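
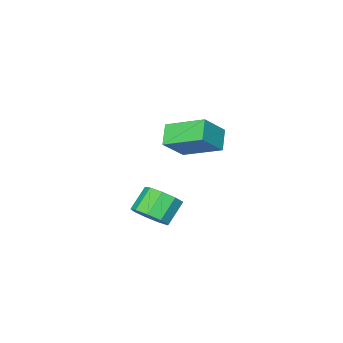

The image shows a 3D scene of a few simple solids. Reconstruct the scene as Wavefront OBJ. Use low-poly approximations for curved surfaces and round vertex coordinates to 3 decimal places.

v -3.267 -2.487 1.088
v -4.073 -0.641 1.922
v -2.555 -1.823 0.304
v -3.361 0.023 1.138
v -2.019 -2.463 2.242
v -2.825 -0.617 3.076
v -1.307 -1.799 1.458
v -2.113 0.047 2.292
v 2.728 2.23 0.202
v 3.391 2.086 0.853
v 2.435 1.906 1.788
v 1.772 2.05 1.138
v 3.245 2.711 0.823
v 2.288 2.531 1.759
v 2.856 3.112 0.503
v 1.9 2.931 1.439
v 2.408 3.099 0.042
v 1.451 2.919 0.978
v 2.109 2.681 -0.344
v 1.153 2.5 0.592
v 2.101 2.051 -0.474
v 1.144 1.87 0.461
v 2.385 1.505 -0.288
v 1.429 1.325 0.647
v 2.831 1.299 0.127
v 1.874 1.118 1.063
v 3.228 1.528 0.578
v 2.272 1.348 1.513
f 2 4 1
f 5 2 1
f 1 4 3
f 3 5 1
f 2 8 4
f 6 2 5
f 6 8 2
f 4 8 3
f 7 5 3
f 3 8 7
f 7 6 5
f 8 6 7
f 10 9 13
f 10 13 11
f 11 13 14
f 11 14 12
f 13 9 15
f 13 15 14
f 14 15 16
f 14 16 12
f 15 9 17
f 15 17 16
f 16 17 18
f 16 18 12
f 17 9 19
f 17 19 18
f 18 19 20
f 18 20 12
f 19 9 21
f 19 21 20
f 20 21 22
f 20 22 12
f 21 9 23
f 21 23 22
f 22 23 24
f 22 24 12
f 23 9 25
f 23 25 24
f 24 25 26
f 24 26 12
f 25 9 27
f 25 27 26
f 26 27 28
f 26 28 12
f 27 9 10
f 27 10 28
f 28 10 11
f 28 11 12



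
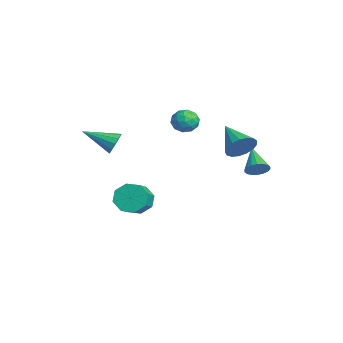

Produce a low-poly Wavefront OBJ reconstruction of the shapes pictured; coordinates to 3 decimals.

v 2.181 2.891 1.32
v 2.636 2.669 2.088
v 0.499 2.489 2.2
v 2.557 3.1 2.133
v 2.391 3.483 1.992
v 2.178 3.73 1.697
v 1.965 3.785 1.316
v 1.801 3.636 0.935
v 1.725 3.315 0.643
v 1.753 2.898 0.506
v 1.879 2.479 0.555
v 2.074 2.154 0.78
v 2.294 1.998 1.128
v 2.487 2.047 1.52
v 2.611 2.289 1.867
v -0.713 -1.976 -3.269
v -0.155 -1.882 -4.069
v 0.972 -2.471 -3.351
v 0.413 -2.564 -2.551
v -0.123 -1.279 -3.624
v 1.004 -1.868 -2.907
v -0.437 -1.084 -2.971
v 0.69 -1.672 -2.254
v -0.913 -1.411 -2.493
v 0.214 -2 -1.775
v -1.272 -2.069 -2.469
v -0.145 -2.658 -1.751
v -1.304 -2.672 -2.913
v -0.177 -3.261 -2.196
v -0.99 -2.868 -3.566
v 0.137 -3.456 -2.849
v -0.514 -2.54 -4.045
v 0.613 -3.129 -3.327
v -3.052 1.588 1.916
v -2.751 1.885 1.201
v -2.489 0.395 1.659
v -2.188 0.692 0.944
v -1.887 0.967 1.668
v -2.235 1.705 1.826
v -3.005 0.575 1.034
v -3.353 1.313 1.192
v -2.722 1.259 0.656
v -2.031 1.501 1.047
v -3.209 0.779 1.813
v -2.518 1.021 2.204
v -2.951 1.841 1.581
v -2.289 0.439 1.279
v -2.112 0.601 1.704
v -1.935 0.775 1.284
v -2.648 1.735 1.949
v -2.471 1.91 1.528
v -1.963 1.37 1.803
v -2.769 0.37 1.332
v -2.592 0.545 0.911
v -3.305 1.505 1.576
v -3.128 1.679 1.156
v -3.277 0.91 1.057
v -2.757 1.647 0.84
v -2.426 0.946 0.689
v -2.906 0.878 0.742
v -3.111 1.311 0.835
v -2.351 1.79 1.07
v -2.019 1.089 0.919
v -1.842 1.251 1.345
v -2.047 1.684 1.438
v -2.333 1.422 0.75
v -3.221 1.191 1.941
v -2.889 0.49 1.79
v -3.193 0.596 1.422
v -3.398 1.029 1.515
v -2.814 1.334 2.171
v -2.483 0.633 2.02
v -2.129 0.969 2.025
v -2.334 1.402 2.118
v -2.907 0.858 2.11
v 2.061 3.811 -0.441
v 2.433 3.67 0.123
v 0.639 3.909 0.521
v 2.444 3.976 0.109
v 2.38 4.25 -0.014
v 2.252 4.437 -0.222
v 2.087 4.5 -0.473
v 1.917 4.427 -0.717
v 1.775 4.231 -0.907
v 1.69 3.953 -1.005
v 1.679 3.646 -0.991
v 1.743 3.372 -0.867
v 1.871 3.185 -0.66
v 2.036 3.122 -0.409
v 2.206 3.196 -0.164
v 2.348 3.391 0.026
v -2.677 -2.672 0.096
v -2.209 -2.606 0.678
v -3.423 -4.328 0.884
v -2.561 -2.397 0.784
v -2.95 -2.275 0.671
v -3.252 -2.28 0.376
v -3.372 -2.409 -0.009
v -3.271 -2.621 -0.36
v -2.981 -2.85 -0.566
v -2.595 -3.022 -0.562
v -2.235 -3.083 -0.35
v -2.016 -3.013 0.005
v -2.006 -2.835 0.388
f 2 1 4
f 2 4 3
f 4 1 5
f 4 5 3
f 5 1 6
f 5 6 3
f 6 1 7
f 6 7 3
f 7 1 8
f 7 8 3
f 8 1 9
f 8 9 3
f 9 1 10
f 9 10 3
f 10 1 11
f 10 11 3
f 11 1 12
f 11 12 3
f 12 1 13
f 12 13 3
f 13 1 14
f 13 14 3
f 14 1 15
f 14 15 3
f 15 1 2
f 15 2 3
f 17 16 20
f 17 20 18
f 18 20 21
f 18 21 19
f 20 16 22
f 20 22 21
f 21 22 23
f 21 23 19
f 22 16 24
f 22 24 23
f 23 24 25
f 23 25 19
f 24 16 26
f 24 26 25
f 25 26 27
f 25 27 19
f 26 16 28
f 26 28 27
f 27 28 29
f 27 29 19
f 28 16 30
f 28 30 29
f 29 30 31
f 29 31 19
f 30 16 32
f 30 32 31
f 31 32 33
f 31 33 19
f 32 16 17
f 32 17 33
f 33 17 18
f 33 18 19
f 34 71 50
f 71 45 74
f 50 74 39
f 71 74 50
f 34 50 46
f 50 39 51
f 46 51 35
f 50 51 46
f 34 46 55
f 46 35 56
f 55 56 41
f 46 56 55
f 34 55 67
f 55 41 70
f 67 70 44
f 55 70 67
f 34 67 71
f 67 44 75
f 71 75 45
f 67 75 71
f 35 51 62
f 51 39 65
f 62 65 43
f 51 65 62
f 39 74 52
f 74 45 73
f 52 73 38
f 74 73 52
f 45 75 72
f 75 44 68
f 72 68 36
f 75 68 72
f 44 70 69
f 70 41 57
f 69 57 40
f 70 57 69
f 41 56 61
f 56 35 58
f 61 58 42
f 56 58 61
f 37 63 49
f 63 43 64
f 49 64 38
f 63 64 49
f 37 49 47
f 49 38 48
f 47 48 36
f 49 48 47
f 37 47 54
f 47 36 53
f 54 53 40
f 47 53 54
f 37 54 59
f 54 40 60
f 59 60 42
f 54 60 59
f 37 59 63
f 59 42 66
f 63 66 43
f 59 66 63
f 38 64 52
f 64 43 65
f 52 65 39
f 64 65 52
f 36 48 72
f 48 38 73
f 72 73 45
f 48 73 72
f 40 53 69
f 53 36 68
f 69 68 44
f 53 68 69
f 42 60 61
f 60 40 57
f 61 57 41
f 60 57 61
f 43 66 62
f 66 42 58
f 62 58 35
f 66 58 62
f 77 76 79
f 77 79 78
f 79 76 80
f 79 80 78
f 80 76 81
f 80 81 78
f 81 76 82
f 81 82 78
f 82 76 83
f 82 83 78
f 83 76 84
f 83 84 78
f 84 76 85
f 84 85 78
f 85 76 86
f 85 86 78
f 86 76 87
f 86 87 78
f 87 76 88
f 87 88 78
f 88 76 89
f 88 89 78
f 89 76 90
f 89 90 78
f 90 76 91
f 90 91 78
f 91 76 77
f 91 77 78
f 93 92 95
f 93 95 94
f 95 92 96
f 95 96 94
f 96 92 97
f 96 97 94
f 97 92 98
f 97 98 94
f 98 92 99
f 98 99 94
f 99 92 100
f 99 100 94
f 100 92 101
f 100 101 94
f 101 92 102
f 101 102 94
f 102 92 103
f 102 103 94
f 103 92 104
f 103 104 94
f 104 92 93
f 104 93 94



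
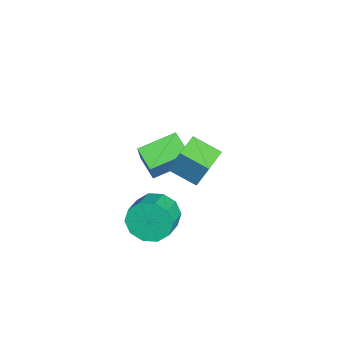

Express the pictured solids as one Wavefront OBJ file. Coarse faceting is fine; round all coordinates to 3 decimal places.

v -0.236 1.372 -1.726
v -1.006 2.869 -1.247
v 0.633 1.978 -2.223
v -0.137 3.475 -1.743
v 0.577 1.345 -0.337
v -0.193 2.842 0.143
v 1.446 1.951 -0.833
v 0.676 3.448 -0.354
v 2.564 2.336 -2.587
v 2.984 2.729 -3.417
v 4.057 2.496 -2.984
v 3.636 2.104 -2.153
v 2.915 3.188 -3
v 3.988 2.956 -2.567
v 2.712 3.322 -2.425
v 3.785 3.09 -1.992
v 2.452 3.08 -1.912
v 3.525 2.847 -1.479
v 2.235 2.553 -1.657
v 3.308 2.321 -1.223
v 2.143 1.944 -1.756
v 3.216 1.711 -1.323
v 2.212 1.484 -2.173
v 3.285 1.252 -1.74
v 2.415 1.35 -2.748
v 3.488 1.118 -2.315
v 2.675 1.593 -3.261
v 3.748 1.36 -2.828
v 2.892 2.119 -3.517
v 3.965 1.887 -3.083
v 2.987 3.321 1.833
v 3.278 3.813 3.188
v 3.392 4.461 1.332
v 3.683 4.954 2.686
v 4.057 2.906 1.754
v 4.348 3.399 3.108
v 4.462 4.047 1.252
v 4.753 4.539 2.607
f 2 4 1
f 5 2 1
f 1 4 3
f 3 5 1
f 2 8 4
f 6 2 5
f 6 8 2
f 4 8 3
f 7 5 3
f 3 8 7
f 7 6 5
f 8 6 7
f 10 9 13
f 10 13 11
f 11 13 14
f 11 14 12
f 13 9 15
f 13 15 14
f 14 15 16
f 14 16 12
f 15 9 17
f 15 17 16
f 16 17 18
f 16 18 12
f 17 9 19
f 17 19 18
f 18 19 20
f 18 20 12
f 19 9 21
f 19 21 20
f 20 21 22
f 20 22 12
f 21 9 23
f 21 23 22
f 22 23 24
f 22 24 12
f 23 9 25
f 23 25 24
f 24 25 26
f 24 26 12
f 25 9 27
f 25 27 26
f 26 27 28
f 26 28 12
f 27 9 29
f 27 29 28
f 28 29 30
f 28 30 12
f 29 9 10
f 29 10 30
f 30 10 11
f 30 11 12
f 32 34 31
f 35 32 31
f 31 34 33
f 33 35 31
f 32 38 34
f 36 32 35
f 36 38 32
f 34 38 33
f 37 35 33
f 33 38 37
f 37 36 35
f 38 36 37



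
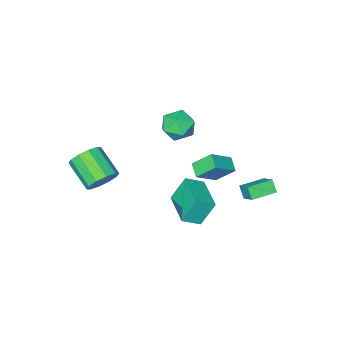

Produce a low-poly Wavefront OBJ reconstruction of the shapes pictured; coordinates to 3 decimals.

v -3.256 -0.009 -1.469
v -3.59 -0.825 -1.065
v -1.899 -0.066 -0.464
v -2.233 -0.882 -0.06
v -2.527 -0.818 -2.5
v -2.861 -1.634 -2.096
v -1.17 -0.875 -1.495
v -1.504 -1.691 -1.091
v 3.847 -2.613 -0.338
v 4.369 -3.052 -1.084
v 4.335 -4.785 -0.087
v 3.813 -4.347 0.658
v 4.777 -2.823 -0.671
v 4.744 -4.556 0.326
v 4.83 -2.513 -0.132
v 4.797 -4.247 0.865
v 4.508 -2.242 0.329
v 4.474 -3.976 1.326
v 3.933 -2.113 0.535
v 3.899 -3.846 1.531
v 3.325 -2.175 0.407
v 3.291 -3.908 1.404
v 2.916 -2.404 -0.006
v 2.883 -4.137 0.991
v 2.863 -2.713 -0.545
v 2.83 -4.447 0.452
v 3.186 -2.984 -1.006
v 3.152 -4.718 -0.009
v 3.761 -3.114 -1.211
v 3.727 -4.847 -0.215
v -2.928 3.222 -0.627
v -3.012 2.719 0.041
v -2.695 4.189 0.13
v -2.779 3.686 0.798
v -1.481 2.914 -0.678
v -1.565 2.411 -0.01
v -1.248 3.881 0.079
v -1.332 3.378 0.747
v 0.74 1.022 -1.102
v -0.017 1.309 0.381
v 1.526 3.034 -1.091
v 0.768 3.321 0.392
v 1.712 0.639 -0.532
v 0.954 0.926 0.951
v 2.497 2.651 -0.521
v 1.74 2.938 0.962
v -0.829 -0.604 3.727
v 0.093 -1 4.135
v -0.653 -1.64 2.325
v 0.269 -2.036 2.733
v -0.677 -2.27 3.205
v -0.785 -1.63 4.072
v 0.225 -1.01 2.388
v 0.117 -0.37 3.255
v 0.745 -1.25 3.307
v 0.187 -2.029 3.813
v -0.747 -0.611 2.647
v -1.305 -1.39 3.153
f 2 4 1
f 5 2 1
f 1 4 3
f 3 5 1
f 2 8 4
f 6 2 5
f 6 8 2
f 4 8 3
f 7 5 3
f 3 8 7
f 7 6 5
f 8 6 7
f 10 9 13
f 10 13 11
f 11 13 14
f 11 14 12
f 13 9 15
f 13 15 14
f 14 15 16
f 14 16 12
f 15 9 17
f 15 17 16
f 16 17 18
f 16 18 12
f 17 9 19
f 17 19 18
f 18 19 20
f 18 20 12
f 19 9 21
f 19 21 20
f 20 21 22
f 20 22 12
f 21 9 23
f 21 23 22
f 22 23 24
f 22 24 12
f 23 9 25
f 23 25 24
f 24 25 26
f 24 26 12
f 25 9 27
f 25 27 26
f 26 27 28
f 26 28 12
f 27 9 29
f 27 29 28
f 28 29 30
f 28 30 12
f 29 9 10
f 29 10 30
f 30 10 11
f 30 11 12
f 32 34 31
f 35 32 31
f 31 34 33
f 33 35 31
f 32 38 34
f 36 32 35
f 36 38 32
f 34 38 33
f 37 35 33
f 33 38 37
f 37 36 35
f 38 36 37
f 40 42 39
f 43 40 39
f 39 42 41
f 41 43 39
f 40 46 42
f 44 40 43
f 44 46 40
f 42 46 41
f 45 43 41
f 41 46 45
f 45 44 43
f 46 44 45
f 47 58 52
f 47 52 48
f 47 48 54
f 47 54 57
f 47 57 58
f 48 52 56
f 52 58 51
f 58 57 49
f 57 54 53
f 54 48 55
f 50 56 51
f 50 51 49
f 50 49 53
f 50 53 55
f 50 55 56
f 51 56 52
f 49 51 58
f 53 49 57
f 55 53 54
f 56 55 48



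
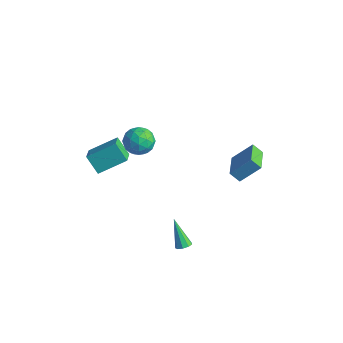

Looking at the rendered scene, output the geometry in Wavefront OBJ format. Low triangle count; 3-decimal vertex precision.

v 2.88 -3.592 -4.799
v 3.249 -3.27 -4.596
v 1.74 -3.308 -3.181
v 3.014 -3.079 -4.795
v 2.716 -3.127 -4.996
v 2.495 -3.393 -5.105
v 2.454 -3.752 -5.071
v 2.612 -4.036 -4.91
v 2.896 -4.111 -4.697
v 3.172 -3.944 -4.532
v 3.311 -3.612 -4.492
v -2.144 -2.439 2.136
v -1.177 -2.207 1.866
v -1.683 -4.013 2.434
v -0.716 -3.781 2.164
v -1.115 -3.396 3.033
v -1.4 -2.423 2.849
v -1.46 -3.797 1.451
v -1.745 -2.824 1.267
v -0.754 -3.046 1.443
v -0.541 -2.798 2.42
v -2.319 -3.422 1.88
v -2.106 -3.174 2.857
v -1.701 -2.185 1.975
v -1.159 -4.035 2.325
v -1.393 -3.809 2.836
v -0.825 -3.673 2.677
v -1.832 -2.312 2.553
v -1.264 -2.175 2.394
v -1.227 -2.875 3.079
v -1.596 -4.045 1.906
v -1.028 -3.908 1.747
v -2.035 -2.547 1.623
v -1.467 -2.411 1.464
v -1.633 -3.345 1.221
v -0.884 -2.541 1.568
v -0.613 -3.466 1.743
v -1.05 -3.476 1.324
v -1.218 -2.904 1.216
v -0.759 -2.396 2.142
v -0.488 -3.321 2.317
v -0.722 -3.095 2.828
v -0.89 -2.523 2.72
v -0.51 -2.889 1.893
v -2.372 -2.899 1.983
v -2.101 -3.824 2.158
v -1.97 -3.697 1.58
v -2.138 -3.125 1.472
v -2.247 -2.754 2.557
v -1.976 -3.679 2.732
v -1.642 -3.316 3.084
v -1.81 -2.744 2.976
v -2.35 -3.331 2.407
v 2.875 1.206 -0.272
v 2.322 0.911 0.317
v 3.62 2.206 0.926
v 3.067 1.911 1.516
v 4.053 -0.171 0.144
v 3.5 -0.466 0.734
v 4.798 0.829 1.343
v 4.245 0.534 1.932
v -3.513 -4.586 -1.742
v -4.462 -4.65 -0.687
v -4.318 -3.686 -2.411
v -5.266 -3.75 -1.356
v -2.574 -3.05 -0.804
v -3.522 -3.114 0.251
v -3.378 -2.15 -1.473
v -4.327 -2.214 -0.418
f 2 1 4
f 2 4 3
f 4 1 5
f 4 5 3
f 5 1 6
f 5 6 3
f 6 1 7
f 6 7 3
f 7 1 8
f 7 8 3
f 8 1 9
f 8 9 3
f 9 1 10
f 9 10 3
f 10 1 11
f 10 11 3
f 11 1 2
f 11 2 3
f 12 49 28
f 49 23 52
f 28 52 17
f 49 52 28
f 12 28 24
f 28 17 29
f 24 29 13
f 28 29 24
f 12 24 33
f 24 13 34
f 33 34 19
f 24 34 33
f 12 33 45
f 33 19 48
f 45 48 22
f 33 48 45
f 12 45 49
f 45 22 53
f 49 53 23
f 45 53 49
f 13 29 40
f 29 17 43
f 40 43 21
f 29 43 40
f 17 52 30
f 52 23 51
f 30 51 16
f 52 51 30
f 23 53 50
f 53 22 46
f 50 46 14
f 53 46 50
f 22 48 47
f 48 19 35
f 47 35 18
f 48 35 47
f 19 34 39
f 34 13 36
f 39 36 20
f 34 36 39
f 15 41 27
f 41 21 42
f 27 42 16
f 41 42 27
f 15 27 25
f 27 16 26
f 25 26 14
f 27 26 25
f 15 25 32
f 25 14 31
f 32 31 18
f 25 31 32
f 15 32 37
f 32 18 38
f 37 38 20
f 32 38 37
f 15 37 41
f 37 20 44
f 41 44 21
f 37 44 41
f 16 42 30
f 42 21 43
f 30 43 17
f 42 43 30
f 14 26 50
f 26 16 51
f 50 51 23
f 26 51 50
f 18 31 47
f 31 14 46
f 47 46 22
f 31 46 47
f 20 38 39
f 38 18 35
f 39 35 19
f 38 35 39
f 21 44 40
f 44 20 36
f 40 36 13
f 44 36 40
f 55 57 54
f 58 55 54
f 54 57 56
f 56 58 54
f 55 61 57
f 59 55 58
f 59 61 55
f 57 61 56
f 60 58 56
f 56 61 60
f 60 59 58
f 61 59 60
f 63 65 62
f 66 63 62
f 62 65 64
f 64 66 62
f 63 69 65
f 67 63 66
f 67 69 63
f 65 69 64
f 68 66 64
f 64 69 68
f 68 67 66
f 69 67 68



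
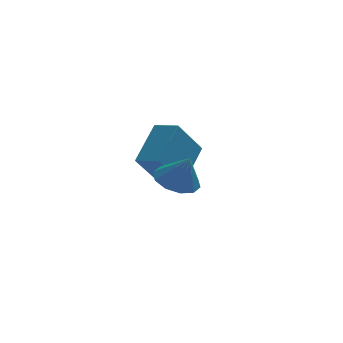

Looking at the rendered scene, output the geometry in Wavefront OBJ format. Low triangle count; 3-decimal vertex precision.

v 2.241 -3.459 0.532
v 2.993 -3.149 0.368
v 2.619 -3.801 1.628
v 2.712 -2.777 0.582
v 2.25 -2.665 0.776
v 1.785 -2.857 0.877
v 1.494 -3.278 0.846
v 1.488 -3.768 0.695
v 1.769 -4.14 0.481
v 2.231 -4.252 0.287
v 2.696 -4.06 0.186
v 2.987 -3.639 0.217
v 2.939 -0.569 -1.07
v 2.003 -1.155 0.339
v 2.224 0.086 -1.273
v 1.288 -0.5 0.136
v 3.792 0.7 0.024
v 2.856 0.114 1.433
v 3.077 1.355 -0.179
v 2.141 0.769 1.23
f 2 1 4
f 2 4 3
f 4 1 5
f 4 5 3
f 5 1 6
f 5 6 3
f 6 1 7
f 6 7 3
f 7 1 8
f 7 8 3
f 8 1 9
f 8 9 3
f 9 1 10
f 9 10 3
f 10 1 11
f 10 11 3
f 11 1 12
f 11 12 3
f 12 1 2
f 12 2 3
f 14 16 13
f 17 14 13
f 13 16 15
f 15 17 13
f 14 20 16
f 18 14 17
f 18 20 14
f 16 20 15
f 19 17 15
f 15 20 19
f 19 18 17
f 20 18 19



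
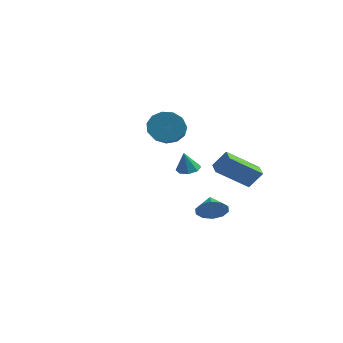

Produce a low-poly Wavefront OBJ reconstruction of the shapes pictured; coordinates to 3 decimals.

v 2.453 -1.112 -2.143
v 3.096 -0.716 -1.85
v 1.827 -0.468 -1.637
v 2.967 -0.501 -2.283
v 2.641 -0.52 -2.663
v 2.243 -0.764 -2.844
v 1.926 -1.141 -2.757
v 1.809 -1.507 -2.436
v 1.939 -1.722 -2.003
v 2.265 -1.703 -1.623
v 2.662 -1.459 -1.442
v 2.98 -1.082 -1.529
v 3.088 -3.681 1.412
v 3.541 -3.337 1.522
v 3.092 -4.019 2.448
v 3.153 -3.133 1.59
v 2.726 -3.25 1.554
v 2.511 -3.62 1.434
v 2.634 -4.025 1.302
v 3.022 -4.229 1.234
v 3.449 -4.112 1.27
v 3.664 -3.743 1.389
v -3.509 2.919 0.844
v -2.925 2.937 0.057
v -2.147 1.858 0.61
v -2.731 1.841 1.396
v -2.702 3.285 0.423
v -1.925 2.206 0.976
v -2.736 3.517 0.923
v -1.959 2.438 1.476
v -3.015 3.559 1.398
v -2.238 2.48 1.951
v -3.451 3.398 1.697
v -2.673 2.32 2.25
v -3.905 3.085 1.724
v -3.128 2.007 2.277
v -4.233 2.72 1.472
v -3.456 1.641 2.025
v -4.331 2.417 1.021
v -3.554 1.339 1.574
v -4.168 2.275 0.513
v -3.391 1.196 1.066
v -3.796 2.336 0.11
v -3.019 1.258 0.663
v -3.332 2.583 -0.06
v -2.555 1.505 0.493
v 1.319 2.99 -1.652
v 0.339 1.617 -0.469
v 1.862 3.377 -0.752
v 0.883 2.004 0.43
v 1.957 2.416 -1.79
v 0.978 1.043 -0.608
v 2.501 2.803 -0.891
v 1.521 1.43 0.292
f 2 1 4
f 2 4 3
f 4 1 5
f 4 5 3
f 5 1 6
f 5 6 3
f 6 1 7
f 6 7 3
f 7 1 8
f 7 8 3
f 8 1 9
f 8 9 3
f 9 1 10
f 9 10 3
f 10 1 11
f 10 11 3
f 11 1 12
f 11 12 3
f 12 1 2
f 12 2 3
f 14 13 16
f 14 16 15
f 16 13 17
f 16 17 15
f 17 13 18
f 17 18 15
f 18 13 19
f 18 19 15
f 19 13 20
f 19 20 15
f 20 13 21
f 20 21 15
f 21 13 22
f 21 22 15
f 22 13 14
f 22 14 15
f 24 23 27
f 24 27 25
f 25 27 28
f 25 28 26
f 27 23 29
f 27 29 28
f 28 29 30
f 28 30 26
f 29 23 31
f 29 31 30
f 30 31 32
f 30 32 26
f 31 23 33
f 31 33 32
f 32 33 34
f 32 34 26
f 33 23 35
f 33 35 34
f 34 35 36
f 34 36 26
f 35 23 37
f 35 37 36
f 36 37 38
f 36 38 26
f 37 23 39
f 37 39 38
f 38 39 40
f 38 40 26
f 39 23 41
f 39 41 40
f 40 41 42
f 40 42 26
f 41 23 43
f 41 43 42
f 42 43 44
f 42 44 26
f 43 23 45
f 43 45 44
f 44 45 46
f 44 46 26
f 45 23 24
f 45 24 46
f 46 24 25
f 46 25 26
f 48 50 47
f 51 48 47
f 47 50 49
f 49 51 47
f 48 54 50
f 52 48 51
f 52 54 48
f 50 54 49
f 53 51 49
f 49 54 53
f 53 52 51
f 54 52 53



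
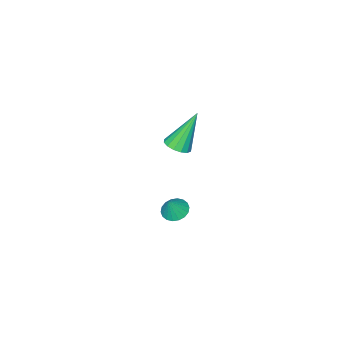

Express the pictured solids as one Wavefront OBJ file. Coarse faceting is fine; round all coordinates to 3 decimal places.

v 1.374 -0.771 1.713
v 1.866 -1.119 2.006
v 0.486 -0.429 3.607
v 1.979 -0.791 2
v 1.93 -0.458 1.917
v 1.732 -0.208 1.78
v 1.439 -0.11 1.624
v 1.127 -0.188 1.492
v 0.882 -0.422 1.42
v 0.769 -0.75 1.425
v 0.818 -1.083 1.508
v 1.016 -1.333 1.646
v 1.31 -1.432 1.802
v 1.621 -1.353 1.933
v 0.844 -1.455 -3.538
v 1.346 -1.101 -3.829
v 1.336 -1.385 -2.602
v 1.152 -0.885 -3.743
v 0.897 -0.782 -3.617
v 0.632 -0.812 -3.475
v 0.408 -0.97 -3.345
v 0.271 -1.223 -3.254
v 0.247 -1.523 -3.219
v 0.341 -1.809 -3.247
v 0.535 -2.025 -3.333
v 0.79 -2.128 -3.459
v 1.056 -2.098 -3.601
v 1.279 -1.941 -3.731
v 1.417 -1.687 -3.822
v 1.441 -1.387 -3.857
f 2 1 4
f 2 4 3
f 4 1 5
f 4 5 3
f 5 1 6
f 5 6 3
f 6 1 7
f 6 7 3
f 7 1 8
f 7 8 3
f 8 1 9
f 8 9 3
f 9 1 10
f 9 10 3
f 10 1 11
f 10 11 3
f 11 1 12
f 11 12 3
f 12 1 13
f 12 13 3
f 13 1 14
f 13 14 3
f 14 1 2
f 14 2 3
f 16 15 18
f 16 18 17
f 18 15 19
f 18 19 17
f 19 15 20
f 19 20 17
f 20 15 21
f 20 21 17
f 21 15 22
f 21 22 17
f 22 15 23
f 22 23 17
f 23 15 24
f 23 24 17
f 24 15 25
f 24 25 17
f 25 15 26
f 25 26 17
f 26 15 27
f 26 27 17
f 27 15 28
f 27 28 17
f 28 15 29
f 28 29 17
f 29 15 30
f 29 30 17
f 30 15 16
f 30 16 17



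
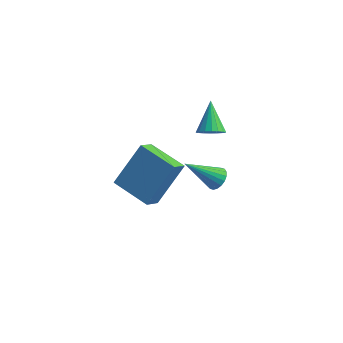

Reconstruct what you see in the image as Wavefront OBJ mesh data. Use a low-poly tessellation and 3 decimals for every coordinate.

v 0.522 0.457 -4.442
v 0.866 0.66 -3.994
v -0.762 -0.197 -3.158
v 0.708 0.869 -4.047
v 0.512 0.996 -4.177
v 0.319 1.016 -4.36
v 0.166 0.925 -4.559
v 0.083 0.742 -4.735
v 0.087 0.503 -4.853
v 0.178 0.254 -4.89
v 0.336 0.046 -4.837
v 0.532 -0.081 -4.707
v 0.725 -0.101 -4.524
v 0.878 -0.011 -4.324
v 0.961 0.172 -4.149
v 0.956 0.412 -4.031
v 0.061 0.812 -1.545
v 0.695 0.971 -1.45
v -0.381 1.968 -0.515
v 0.618 1.142 -1.676
v 0.43 1.248 -1.876
v 0.17 1.268 -2.01
v -0.112 1.198 -2.052
v -0.36 1.051 -1.994
v -0.524 0.857 -1.847
v -0.572 0.654 -1.64
v -0.495 0.482 -1.414
v -0.308 0.376 -1.214
v -0.047 0.356 -1.08
v 0.235 0.427 -1.038
v 0.483 0.574 -1.096
v 0.647 0.768 -1.243
v -0.382 -4.314 -1.627
v -0.528 -5.115 -0.964
v -2.064 -3.752 -1.317
v -2.21 -4.553 -0.655
v 0.33 -3.087 0.015
v 0.184 -3.888 0.677
v -1.352 -2.525 0.324
v -1.498 -3.326 0.987
f 2 1 4
f 2 4 3
f 4 1 5
f 4 5 3
f 5 1 6
f 5 6 3
f 6 1 7
f 6 7 3
f 7 1 8
f 7 8 3
f 8 1 9
f 8 9 3
f 9 1 10
f 9 10 3
f 10 1 11
f 10 11 3
f 11 1 12
f 11 12 3
f 12 1 13
f 12 13 3
f 13 1 14
f 13 14 3
f 14 1 15
f 14 15 3
f 15 1 16
f 15 16 3
f 16 1 2
f 16 2 3
f 18 17 20
f 18 20 19
f 20 17 21
f 20 21 19
f 21 17 22
f 21 22 19
f 22 17 23
f 22 23 19
f 23 17 24
f 23 24 19
f 24 17 25
f 24 25 19
f 25 17 26
f 25 26 19
f 26 17 27
f 26 27 19
f 27 17 28
f 27 28 19
f 28 17 29
f 28 29 19
f 29 17 30
f 29 30 19
f 30 17 31
f 30 31 19
f 31 17 32
f 31 32 19
f 32 17 18
f 32 18 19
f 34 36 33
f 37 34 33
f 33 36 35
f 35 37 33
f 34 40 36
f 38 34 37
f 38 40 34
f 36 40 35
f 39 37 35
f 35 40 39
f 39 38 37
f 40 38 39



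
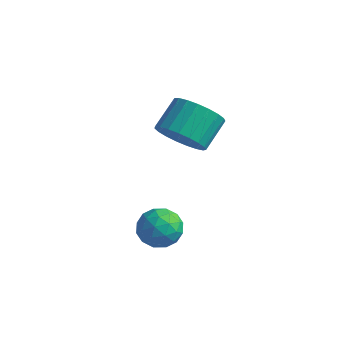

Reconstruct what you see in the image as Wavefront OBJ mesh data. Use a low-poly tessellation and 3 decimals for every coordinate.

v 0.645 -3.153 1.254
v 1.25 -3.319 1.891
v 0.69 -4.541 0.849
v 1.295 -4.707 1.486
v 0.452 -4.512 1.71
v 0.424 -3.654 1.96
v 1.516 -4.206 0.78
v 1.488 -3.348 1.03
v 1.788 -3.97 1.598
v 1.131 -4.159 2.173
v 0.809 -3.701 0.567
v 0.152 -3.89 1.142
v 0.944 -3.114 1.608
v 0.996 -4.746 1.132
v 0.501 -4.631 1.264
v 0.856 -4.729 1.638
v 0.458 -3.311 1.649
v 0.814 -3.409 2.023
v 0.345 -4.11 1.917
v 1.126 -4.451 0.717
v 1.482 -4.549 1.091
v 1.084 -3.131 1.102
v 1.439 -3.229 1.476
v 1.595 -3.75 0.823
v 1.615 -3.594 1.81
v 1.642 -4.41 1.572
v 1.772 -4.116 1.157
v 1.755 -3.612 1.304
v 1.229 -3.705 2.148
v 1.255 -4.521 1.91
v 0.76 -4.406 2.042
v 0.744 -3.902 2.189
v 1.545 -4.088 1.976
v 0.685 -3.339 0.83
v 0.711 -4.155 0.592
v 1.196 -3.958 0.551
v 1.18 -3.454 0.698
v 0.298 -3.45 1.168
v 0.325 -4.266 0.93
v 0.185 -4.248 1.436
v 0.168 -3.744 1.583
v 0.395 -3.772 0.764
v -0.99 -0.587 3.435
v 0.029 -0.745 3.724
v -0.052 0.429 4.653
v -1.07 0.587 4.365
v 0.072 -0.469 3.378
v -0.009 0.706 4.307
v -0.068 -0.213 3.042
v -0.149 0.962 3.971
v -0.367 -0.022 2.774
v -0.448 1.153 3.703
v -0.774 0.072 2.621
v -0.855 1.247 3.55
v -1.218 0.051 2.608
v -1.299 1.226 3.537
v -1.623 -0.08 2.738
v -1.704 1.095 3.668
v -1.918 -0.298 2.989
v -1.999 0.876 3.918
v -2.053 -0.567 3.317
v -2.134 0.608 4.246
v -2.004 -0.839 3.666
v -2.085 0.335 4.595
v -1.779 -1.068 3.974
v -1.86 0.107 4.904
v -1.418 -1.214 4.19
v -1.499 -0.039 5.119
v -0.983 -1.251 4.275
v -1.064 -0.076 5.204
v -0.549 -1.173 4.215
v -0.63 0.001 5.144
v -0.191 -0.995 4.02
v -0.272 0.18 4.949
f 1 38 17
f 38 12 41
f 17 41 6
f 38 41 17
f 1 17 13
f 17 6 18
f 13 18 2
f 17 18 13
f 1 13 22
f 13 2 23
f 22 23 8
f 13 23 22
f 1 22 34
f 22 8 37
f 34 37 11
f 22 37 34
f 1 34 38
f 34 11 42
f 38 42 12
f 34 42 38
f 2 18 29
f 18 6 32
f 29 32 10
f 18 32 29
f 6 41 19
f 41 12 40
f 19 40 5
f 41 40 19
f 12 42 39
f 42 11 35
f 39 35 3
f 42 35 39
f 11 37 36
f 37 8 24
f 36 24 7
f 37 24 36
f 8 23 28
f 23 2 25
f 28 25 9
f 23 25 28
f 4 30 16
f 30 10 31
f 16 31 5
f 30 31 16
f 4 16 14
f 16 5 15
f 14 15 3
f 16 15 14
f 4 14 21
f 14 3 20
f 21 20 7
f 14 20 21
f 4 21 26
f 21 7 27
f 26 27 9
f 21 27 26
f 4 26 30
f 26 9 33
f 30 33 10
f 26 33 30
f 5 31 19
f 31 10 32
f 19 32 6
f 31 32 19
f 3 15 39
f 15 5 40
f 39 40 12
f 15 40 39
f 7 20 36
f 20 3 35
f 36 35 11
f 20 35 36
f 9 27 28
f 27 7 24
f 28 24 8
f 27 24 28
f 10 33 29
f 33 9 25
f 29 25 2
f 33 25 29
f 44 43 47
f 44 47 45
f 45 47 48
f 45 48 46
f 47 43 49
f 47 49 48
f 48 49 50
f 48 50 46
f 49 43 51
f 49 51 50
f 50 51 52
f 50 52 46
f 51 43 53
f 51 53 52
f 52 53 54
f 52 54 46
f 53 43 55
f 53 55 54
f 54 55 56
f 54 56 46
f 55 43 57
f 55 57 56
f 56 57 58
f 56 58 46
f 57 43 59
f 57 59 58
f 58 59 60
f 58 60 46
f 59 43 61
f 59 61 60
f 60 61 62
f 60 62 46
f 61 43 63
f 61 63 62
f 62 63 64
f 62 64 46
f 63 43 65
f 63 65 64
f 64 65 66
f 64 66 46
f 65 43 67
f 65 67 66
f 66 67 68
f 66 68 46
f 67 43 69
f 67 69 68
f 68 69 70
f 68 70 46
f 69 43 71
f 69 71 70
f 70 71 72
f 70 72 46
f 71 43 73
f 71 73 72
f 72 73 74
f 72 74 46
f 73 43 44
f 73 44 74
f 74 44 45
f 74 45 46



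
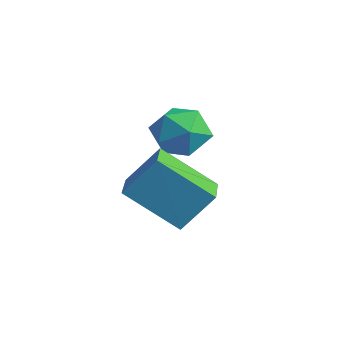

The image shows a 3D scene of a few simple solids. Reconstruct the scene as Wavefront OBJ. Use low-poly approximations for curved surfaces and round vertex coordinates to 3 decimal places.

v -2.285 0.285 2.052
v -1.894 -0.194 2.81
v -2.346 -1.066 1.23
v -1.955 -1.545 1.988
v -2.864 -1.188 2.051
v -2.826 -0.353 2.559
v -1.414 -0.907 1.481
v -1.376 -0.072 1.989
v -1.356 -0.93 2.457
v -2.252 -1.104 2.809
v -1.988 -0.156 1.231
v -2.884 -0.33 1.583
v -0.132 -4.219 1.951
v 0.307 -3.398 3.076
v -0.99 -3.431 1.711
v -0.551 -2.609 2.835
v 1.091 -3.251 0.765
v 1.53 -2.429 1.889
v 0.233 -2.462 0.524
v 0.672 -1.641 1.649
f 1 12 6
f 1 6 2
f 1 2 8
f 1 8 11
f 1 11 12
f 2 6 10
f 6 12 5
f 12 11 3
f 11 8 7
f 8 2 9
f 4 10 5
f 4 5 3
f 4 3 7
f 4 7 9
f 4 9 10
f 5 10 6
f 3 5 12
f 7 3 11
f 9 7 8
f 10 9 2
f 14 16 13
f 17 14 13
f 13 16 15
f 15 17 13
f 14 20 16
f 18 14 17
f 18 20 14
f 16 20 15
f 19 17 15
f 15 20 19
f 19 18 17
f 20 18 19



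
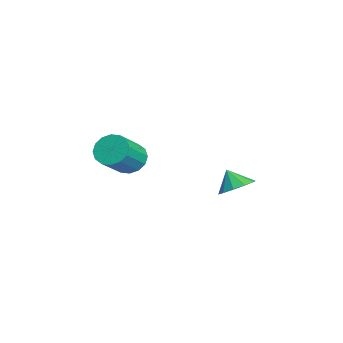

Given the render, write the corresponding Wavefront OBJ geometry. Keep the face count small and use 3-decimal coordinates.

v 2.733 0.846 -2.159
v 3.481 0.588 -1.875
v 2.287 0.474 -1.321
v 3.402 1.072 -1.703
v 3.067 1.469 -1.705
v 2.605 1.628 -1.881
v 2.192 1.488 -2.163
v 1.986 1.104 -2.443
v 2.065 0.62 -2.615
v 2.4 0.223 -2.613
v 2.861 0.064 -2.438
v 3.274 0.203 -2.156
v 3.011 -3.556 -0.085
v 3.64 -3.257 -0.479
v 4.678 -4.086 0.551
v 4.049 -4.384 0.945
v 3.562 -2.983 -0.178
v 4.599 -3.811 0.851
v 3.336 -2.862 0.147
v 4.373 -3.691 1.176
v 3.023 -2.927 0.41
v 4.06 -3.756 1.439
v 2.707 -3.16 0.541
v 3.744 -3.989 1.57
v 2.472 -3.5 0.504
v 3.51 -4.328 1.533
v 2.382 -3.854 0.309
v 3.42 -4.683 1.339
v 2.461 -4.129 0.009
v 3.498 -4.957 1.038
v 2.687 -4.249 -0.316
v 3.724 -5.078 0.713
v 3 -4.184 -0.579
v 4.037 -5.013 0.45
v 3.316 -3.951 -0.71
v 4.353 -4.78 0.319
v 3.55 -3.612 -0.673
v 4.588 -4.44 0.356
f 2 1 4
f 2 4 3
f 4 1 5
f 4 5 3
f 5 1 6
f 5 6 3
f 6 1 7
f 6 7 3
f 7 1 8
f 7 8 3
f 8 1 9
f 8 9 3
f 9 1 10
f 9 10 3
f 10 1 11
f 10 11 3
f 11 1 12
f 11 12 3
f 12 1 2
f 12 2 3
f 14 13 17
f 14 17 15
f 15 17 18
f 15 18 16
f 17 13 19
f 17 19 18
f 18 19 20
f 18 20 16
f 19 13 21
f 19 21 20
f 20 21 22
f 20 22 16
f 21 13 23
f 21 23 22
f 22 23 24
f 22 24 16
f 23 13 25
f 23 25 24
f 24 25 26
f 24 26 16
f 25 13 27
f 25 27 26
f 26 27 28
f 26 28 16
f 27 13 29
f 27 29 28
f 28 29 30
f 28 30 16
f 29 13 31
f 29 31 30
f 30 31 32
f 30 32 16
f 31 13 33
f 31 33 32
f 32 33 34
f 32 34 16
f 33 13 35
f 33 35 34
f 34 35 36
f 34 36 16
f 35 13 37
f 35 37 36
f 36 37 38
f 36 38 16
f 37 13 14
f 37 14 38
f 38 14 15
f 38 15 16



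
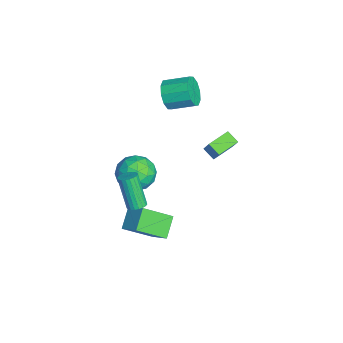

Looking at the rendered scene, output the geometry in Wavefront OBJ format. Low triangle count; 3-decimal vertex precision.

v 3.659 -2.117 0.734
v 4.056 -1.835 0.966
v 3.298 -2.26 2.779
v 2.901 -2.543 2.546
v 3.898 -1.678 0.937
v 3.14 -2.103 2.749
v 3.699 -1.597 0.873
v 2.941 -2.022 2.685
v 3.493 -1.606 0.784
v 2.735 -2.031 2.597
v 3.315 -1.703 0.687
v 2.557 -2.129 2.5
v 3.197 -1.872 0.598
v 2.439 -2.298 2.411
v 3.159 -2.084 0.533
v 2.401 -2.509 2.345
v 3.207 -2.301 0.502
v 2.449 -2.726 2.314
v 3.334 -2.486 0.511
v 2.576 -2.912 2.323
v 3.516 -2.608 0.559
v 2.758 -3.033 2.371
v 3.723 -2.645 0.637
v 2.966 -3.07 2.449
v 3.92 -2.59 0.732
v 3.162 -3.016 2.544
v 4.071 -2.454 0.827
v 3.313 -2.879 2.639
v 4.151 -2.26 0.906
v 3.393 -2.685 2.718
v 4.145 -2.041 0.955
v 3.387 -2.466 2.768
v -0.101 2.149 0.666
v -0.63 1.651 1.109
v -0.894 3.223 0.928
v -1.422 2.726 1.37
v 0.542 2.374 1.69
v 0.014 1.877 2.132
v -0.25 3.449 1.951
v -0.779 2.951 2.394
v -3.746 -0.071 2.994
v -3.268 0.135 2.164
v -2.955 1.556 2.696
v -3.434 1.351 3.526
v -3.849 0.29 2.089
v -3.536 1.712 2.621
v -4.39 0.308 2.36
v -4.077 1.73 2.892
v -4.686 0.181 2.873
v -4.373 1.603 3.405
v -4.622 -0.042 3.432
v -4.31 1.38 3.964
v -4.225 -0.276 3.824
v -3.912 1.145 4.356
v -3.644 -0.432 3.899
v -3.331 0.99 4.431
v -3.103 -0.45 3.628
v -2.79 0.972 4.16
v -2.807 -0.323 3.115
v -2.494 1.099 3.647
v -2.87 -0.1 2.556
v -2.558 1.322 3.088
v 0.086 -0.894 -0.066
v 0.964 -1.431 0.507
v -0.664 -2.589 -0.507
v 0.214 -3.126 0.066
v -0.594 -2.516 0.666
v -0.131 -1.468 0.939
v 0.431 -2.552 -0.939
v 0.894 -1.504 -0.666
v 1.177 -2.456 -0.033
v 0.543 -2.433 0.96
v -0.243 -1.587 -0.96
v -0.877 -1.564 0.033
v 0.591 -1.013 0.259
v -0.291 -3.007 -0.259
v -0.766 -2.648 0.094
v -0.25 -2.963 0.431
v -0.053 -1.035 0.513
v 0.463 -1.351 0.85
v -0.453 -1.989 0.944
v -0.163 -2.669 -0.85
v 0.353 -2.985 -0.513
v 0.55 -1.057 -0.431
v 1.066 -1.372 -0.094
v 0.753 -2.031 -0.944
v 1.232 -1.931 0.279
v 0.791 -2.928 0.02
v 0.919 -2.59 -0.571
v 1.191 -1.974 -0.411
v 0.859 -1.918 0.862
v 0.419 -2.915 0.603
v -0.057 -2.556 0.956
v 0.216 -1.94 1.116
v 0.985 -2.521 0.545
v -0.119 -1.105 -0.603
v -0.559 -2.102 -0.862
v 0.084 -2.08 -1.116
v 0.357 -1.464 -0.956
v -0.491 -1.092 -0.02
v -0.932 -2.089 -0.279
v -0.891 -2.046 0.411
v -0.619 -1.43 0.571
v -0.685 -1.499 -0.545
v 0.344 -0.82 -3.657
v 0.67 -2.446 -2.451
v 1.237 -0.092 -2.915
v 1.562 -1.718 -1.71
v 1.398 -1.242 -4.51
v 1.723 -2.868 -3.305
v 2.29 -0.514 -3.769
v 2.616 -2.14 -2.563
f 2 1 5
f 2 5 3
f 3 5 6
f 3 6 4
f 5 1 7
f 5 7 6
f 6 7 8
f 6 8 4
f 7 1 9
f 7 9 8
f 8 9 10
f 8 10 4
f 9 1 11
f 9 11 10
f 10 11 12
f 10 12 4
f 11 1 13
f 11 13 12
f 12 13 14
f 12 14 4
f 13 1 15
f 13 15 14
f 14 15 16
f 14 16 4
f 15 1 17
f 15 17 16
f 16 17 18
f 16 18 4
f 17 1 19
f 17 19 18
f 18 19 20
f 18 20 4
f 19 1 21
f 19 21 20
f 20 21 22
f 20 22 4
f 21 1 23
f 21 23 22
f 22 23 24
f 22 24 4
f 23 1 25
f 23 25 24
f 24 25 26
f 24 26 4
f 25 1 27
f 25 27 26
f 26 27 28
f 26 28 4
f 27 1 29
f 27 29 28
f 28 29 30
f 28 30 4
f 29 1 31
f 29 31 30
f 30 31 32
f 30 32 4
f 31 1 2
f 31 2 32
f 32 2 3
f 32 3 4
f 34 36 33
f 37 34 33
f 33 36 35
f 35 37 33
f 34 40 36
f 38 34 37
f 38 40 34
f 36 40 35
f 39 37 35
f 35 40 39
f 39 38 37
f 40 38 39
f 42 41 45
f 42 45 43
f 43 45 46
f 43 46 44
f 45 41 47
f 45 47 46
f 46 47 48
f 46 48 44
f 47 41 49
f 47 49 48
f 48 49 50
f 48 50 44
f 49 41 51
f 49 51 50
f 50 51 52
f 50 52 44
f 51 41 53
f 51 53 52
f 52 53 54
f 52 54 44
f 53 41 55
f 53 55 54
f 54 55 56
f 54 56 44
f 55 41 57
f 55 57 56
f 56 57 58
f 56 58 44
f 57 41 59
f 57 59 58
f 58 59 60
f 58 60 44
f 59 41 61
f 59 61 60
f 60 61 62
f 60 62 44
f 61 41 42
f 61 42 62
f 62 42 43
f 62 43 44
f 63 100 79
f 100 74 103
f 79 103 68
f 100 103 79
f 63 79 75
f 79 68 80
f 75 80 64
f 79 80 75
f 63 75 84
f 75 64 85
f 84 85 70
f 75 85 84
f 63 84 96
f 84 70 99
f 96 99 73
f 84 99 96
f 63 96 100
f 96 73 104
f 100 104 74
f 96 104 100
f 64 80 91
f 80 68 94
f 91 94 72
f 80 94 91
f 68 103 81
f 103 74 102
f 81 102 67
f 103 102 81
f 74 104 101
f 104 73 97
f 101 97 65
f 104 97 101
f 73 99 98
f 99 70 86
f 98 86 69
f 99 86 98
f 70 85 90
f 85 64 87
f 90 87 71
f 85 87 90
f 66 92 78
f 92 72 93
f 78 93 67
f 92 93 78
f 66 78 76
f 78 67 77
f 76 77 65
f 78 77 76
f 66 76 83
f 76 65 82
f 83 82 69
f 76 82 83
f 66 83 88
f 83 69 89
f 88 89 71
f 83 89 88
f 66 88 92
f 88 71 95
f 92 95 72
f 88 95 92
f 67 93 81
f 93 72 94
f 81 94 68
f 93 94 81
f 65 77 101
f 77 67 102
f 101 102 74
f 77 102 101
f 69 82 98
f 82 65 97
f 98 97 73
f 82 97 98
f 71 89 90
f 89 69 86
f 90 86 70
f 89 86 90
f 72 95 91
f 95 71 87
f 91 87 64
f 95 87 91
f 106 108 105
f 109 106 105
f 105 108 107
f 107 109 105
f 106 112 108
f 110 106 109
f 110 112 106
f 108 112 107
f 111 109 107
f 107 112 111
f 111 110 109
f 112 110 111



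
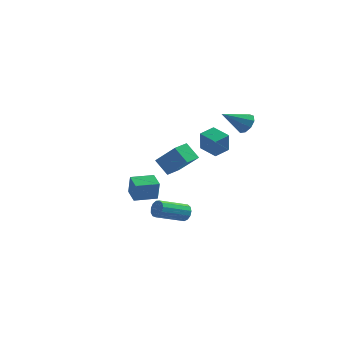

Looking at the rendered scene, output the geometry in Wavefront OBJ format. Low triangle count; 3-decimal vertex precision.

v -3.429 2.176 -2.496
v -3.243 1.964 -1.32
v -2.383 2.965 -2.519
v -2.198 2.754 -1.342
v -2.822 1.366 -2.738
v -2.637 1.155 -1.561
v -1.777 2.156 -2.76
v -1.591 1.944 -1.584
v 1.619 -1.079 2.544
v 1.729 -1.46 3.677
v 2.068 -0.316 2.757
v 2.177 -0.697 3.89
v 2.563 -1.563 2.29
v 2.672 -1.944 3.423
v 3.011 -0.8 2.503
v 3.121 -1.181 3.636
v 0.517 -0.15 -2.503
v 0.81 -0.174 -2.037
v -0.285 -1.374 -1.412
v -0.577 -1.35 -1.877
v 0.594 0.044 -1.994
v -0.5 -1.155 -1.369
v 0.355 0.201 -2.112
v -0.739 -0.998 -1.487
v 0.167 0.247 -2.354
v -0.928 -0.953 -1.729
v 0.09 0.166 -2.643
v -1.004 -1.033 -2.018
v 0.149 -0.015 -2.888
v -0.946 -1.215 -2.263
v 0.324 -0.239 -3.01
v -0.77 -1.439 -2.385
v 0.561 -0.435 -2.971
v -0.533 -1.634 -2.346
v 0.784 -0.54 -2.784
v -0.31 -1.74 -2.158
v 0.922 -0.522 -2.507
v -0.172 -1.722 -1.882
v 0.932 -0.386 -2.229
v -0.162 -1.585 -1.603
v 2.43 4.07 2.495
v 2.803 4.184 3.064
v 1.37 3.19 3.365
v 2.479 4.523 3.013
v 2.132 4.651 2.72
v 1.925 4.507 2.321
v 1.953 4.158 2.004
v 2.205 3.769 1.916
v 2.562 3.52 2.099
v 2.857 3.529 2.468
v 2.952 3.791 2.849
v 0.719 -3.432 1.502
v 0.016 -3.218 2.293
v 1.017 -2.562 1.531
v 0.314 -2.348 2.323
v 1.886 -3.872 2.657
v 1.183 -3.658 3.449
v 2.184 -3.002 2.687
v 1.481 -2.788 3.478
f 2 4 1
f 5 2 1
f 1 4 3
f 3 5 1
f 2 8 4
f 6 2 5
f 6 8 2
f 4 8 3
f 7 5 3
f 3 8 7
f 7 6 5
f 8 6 7
f 10 12 9
f 13 10 9
f 9 12 11
f 11 13 9
f 10 16 12
f 14 10 13
f 14 16 10
f 12 16 11
f 15 13 11
f 11 16 15
f 15 14 13
f 16 14 15
f 18 17 21
f 18 21 19
f 19 21 22
f 19 22 20
f 21 17 23
f 21 23 22
f 22 23 24
f 22 24 20
f 23 17 25
f 23 25 24
f 24 25 26
f 24 26 20
f 25 17 27
f 25 27 26
f 26 27 28
f 26 28 20
f 27 17 29
f 27 29 28
f 28 29 30
f 28 30 20
f 29 17 31
f 29 31 30
f 30 31 32
f 30 32 20
f 31 17 33
f 31 33 32
f 32 33 34
f 32 34 20
f 33 17 35
f 33 35 34
f 34 35 36
f 34 36 20
f 35 17 37
f 35 37 36
f 36 37 38
f 36 38 20
f 37 17 39
f 37 39 38
f 38 39 40
f 38 40 20
f 39 17 18
f 39 18 40
f 40 18 19
f 40 19 20
f 42 41 44
f 42 44 43
f 44 41 45
f 44 45 43
f 45 41 46
f 45 46 43
f 46 41 47
f 46 47 43
f 47 41 48
f 47 48 43
f 48 41 49
f 48 49 43
f 49 41 50
f 49 50 43
f 50 41 51
f 50 51 43
f 51 41 42
f 51 42 43
f 53 55 52
f 56 53 52
f 52 55 54
f 54 56 52
f 53 59 55
f 57 53 56
f 57 59 53
f 55 59 54
f 58 56 54
f 54 59 58
f 58 57 56
f 59 57 58



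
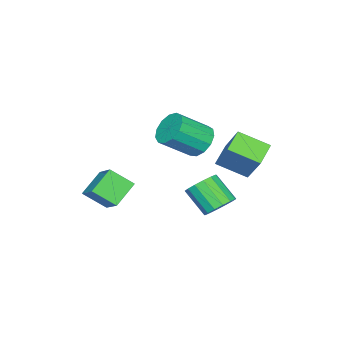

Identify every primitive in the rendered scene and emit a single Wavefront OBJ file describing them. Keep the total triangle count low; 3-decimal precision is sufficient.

v -1.004 1.427 -2.295
v -0.049 1.207 -2.287
v -0.361 -0.106 -1.037
v -1.316 0.113 -1.045
v -0.105 1.562 -1.929
v -0.417 0.248 -0.679
v -0.402 1.88 -1.668
v -0.714 0.566 -0.418
v -0.86 2.077 -1.576
v -1.173 0.763 -0.326
v -1.357 2.1 -1.676
v -1.669 0.786 -0.426
v -1.759 1.942 -1.942
v -2.071 0.628 -0.692
v -1.959 1.646 -2.303
v -2.271 0.333 -1.053
v -1.903 1.292 -2.661
v -2.215 -0.022 -1.411
v -1.606 0.974 -2.922
v -1.918 -0.34 -1.672
v -1.147 0.777 -3.014
v -1.46 -0.537 -1.764
v -0.651 0.754 -2.914
v -0.963 -0.56 -1.664
v -0.249 0.912 -2.648
v -0.561 -0.402 -1.398
v 0.662 1.149 3.324
v 1.234 0.876 2.512
v 2.45 -0.242 3.744
v 1.878 0.031 4.556
v 1.47 1.363 2.722
v 2.685 0.246 3.954
v 1.449 1.782 3.123
v 2.664 0.665 4.355
v 1.178 2 3.588
v 2.394 0.883 4.819
v 0.744 1.948 3.969
v 1.959 0.83 5.201
v 0.284 1.642 4.145
v 1.499 0.524 5.377
v -0.057 1.179 4.061
v 1.159 0.062 5.293
v -0.168 0.707 3.743
v 1.047 -0.411 4.975
v -0.017 0.375 3.292
v 1.199 -0.743 4.524
v 0.351 0.289 2.851
v 1.566 -0.829 4.083
v 0.817 0.475 2.56
v 2.033 -0.642 3.792
v 2.057 -3.864 0.37
v 3.009 -2.687 1.399
v 1.621 -2.701 -0.557
v 2.572 -1.524 0.472
v 3.388 -4.116 -0.572
v 4.339 -2.939 0.457
v 2.951 -2.953 -1.499
v 3.903 -1.776 -0.47
v -2.215 1.057 1.51
v -1.491 2.121 3.219
v -2.7 2.667 0.713
v -1.976 3.731 2.423
v -0.904 1.149 0.897
v -0.18 2.213 2.607
v -1.389 2.759 0.101
v -0.665 3.823 1.81
f 2 1 5
f 2 5 3
f 3 5 6
f 3 6 4
f 5 1 7
f 5 7 6
f 6 7 8
f 6 8 4
f 7 1 9
f 7 9 8
f 8 9 10
f 8 10 4
f 9 1 11
f 9 11 10
f 10 11 12
f 10 12 4
f 11 1 13
f 11 13 12
f 12 13 14
f 12 14 4
f 13 1 15
f 13 15 14
f 14 15 16
f 14 16 4
f 15 1 17
f 15 17 16
f 16 17 18
f 16 18 4
f 17 1 19
f 17 19 18
f 18 19 20
f 18 20 4
f 19 1 21
f 19 21 20
f 20 21 22
f 20 22 4
f 21 1 23
f 21 23 22
f 22 23 24
f 22 24 4
f 23 1 25
f 23 25 24
f 24 25 26
f 24 26 4
f 25 1 2
f 25 2 26
f 26 2 3
f 26 3 4
f 28 27 31
f 28 31 29
f 29 31 32
f 29 32 30
f 31 27 33
f 31 33 32
f 32 33 34
f 32 34 30
f 33 27 35
f 33 35 34
f 34 35 36
f 34 36 30
f 35 27 37
f 35 37 36
f 36 37 38
f 36 38 30
f 37 27 39
f 37 39 38
f 38 39 40
f 38 40 30
f 39 27 41
f 39 41 40
f 40 41 42
f 40 42 30
f 41 27 43
f 41 43 42
f 42 43 44
f 42 44 30
f 43 27 45
f 43 45 44
f 44 45 46
f 44 46 30
f 45 27 47
f 45 47 46
f 46 47 48
f 46 48 30
f 47 27 49
f 47 49 48
f 48 49 50
f 48 50 30
f 49 27 28
f 49 28 50
f 50 28 29
f 50 29 30
f 52 54 51
f 55 52 51
f 51 54 53
f 53 55 51
f 52 58 54
f 56 52 55
f 56 58 52
f 54 58 53
f 57 55 53
f 53 58 57
f 57 56 55
f 58 56 57
f 60 62 59
f 63 60 59
f 59 62 61
f 61 63 59
f 60 66 62
f 64 60 63
f 64 66 60
f 62 66 61
f 65 63 61
f 61 66 65
f 65 64 63
f 66 64 65



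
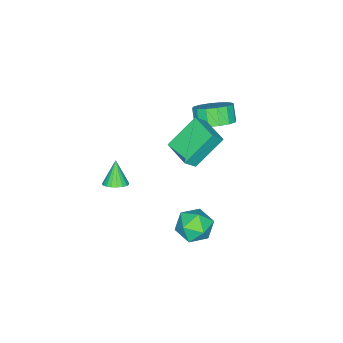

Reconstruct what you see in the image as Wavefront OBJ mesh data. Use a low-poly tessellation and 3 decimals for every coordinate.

v -0.879 0.949 3.755
v -0.286 0.712 4.431
v -0.246 2.385 3.703
v 0.348 2.148 4.379
v 0.492 0.292 2.321
v 1.086 0.055 2.997
v 1.126 1.728 2.269
v 1.719 1.491 2.945
v 3.162 4.176 1.255
v 3.725 4.233 0.419
v 3.795 2.707 1.581
v 4.358 2.764 0.745
v 4.555 3.369 1.528
v 4.164 4.277 1.327
v 3.356 2.663 0.673
v 2.965 3.571 0.472
v 3.845 3.298 0.059
v 4.586 3.734 0.588
v 2.934 3.206 1.412
v 3.675 3.642 1.941
v 0.944 -3.281 -2.64
v 1.517 -3.125 -2.289
v 0.316 -3.719 -1.42
v 1.37 -2.879 -2.276
v 1.15 -2.702 -2.326
v 0.894 -2.625 -2.43
v 0.646 -2.662 -2.571
v 0.45 -2.806 -2.723
v 0.34 -3.032 -2.861
v 0.334 -3.301 -2.961
v 0.433 -3.566 -3.005
v 0.621 -3.782 -2.986
v 0.865 -3.912 -2.907
v 1.122 -3.932 -2.782
v 1.348 -3.84 -2.632
v 1.505 -3.651 -2.484
v 1.565 -3.398 -2.362
v -2.109 0.682 2.341
v -1.35 -0.029 2.347
v -1.792 -0.494 3.165
v -2.551 0.218 3.159
v -1.173 0.366 2.667
v -1.616 -0.098 3.485
v -1.247 0.846 2.9
v -1.69 0.381 3.718
v -1.552 1.282 2.983
v -1.994 0.817 3.801
v -2.006 1.557 2.893
v -2.448 1.093 3.712
v -2.488 1.598 2.656
v -2.93 1.133 3.475
v -2.868 1.394 2.335
v -3.31 0.929 3.153
v -3.044 0.998 2.015
v -3.487 0.534 2.833
v -2.97 0.519 1.782
v -3.413 0.054 2.6
v -2.666 0.083 1.699
v -3.108 -0.382 2.517
v -2.212 -0.193 1.788
v -2.654 -0.657 2.607
v -1.73 -0.233 2.025
v -2.172 -0.698 2.844
f 2 4 1
f 5 2 1
f 1 4 3
f 3 5 1
f 2 8 4
f 6 2 5
f 6 8 2
f 4 8 3
f 7 5 3
f 3 8 7
f 7 6 5
f 8 6 7
f 9 20 14
f 9 14 10
f 9 10 16
f 9 16 19
f 9 19 20
f 10 14 18
f 14 20 13
f 20 19 11
f 19 16 15
f 16 10 17
f 12 18 13
f 12 13 11
f 12 11 15
f 12 15 17
f 12 17 18
f 13 18 14
f 11 13 20
f 15 11 19
f 17 15 16
f 18 17 10
f 22 21 24
f 22 24 23
f 24 21 25
f 24 25 23
f 25 21 26
f 25 26 23
f 26 21 27
f 26 27 23
f 27 21 28
f 27 28 23
f 28 21 29
f 28 29 23
f 29 21 30
f 29 30 23
f 30 21 31
f 30 31 23
f 31 21 32
f 31 32 23
f 32 21 33
f 32 33 23
f 33 21 34
f 33 34 23
f 34 21 35
f 34 35 23
f 35 21 36
f 35 36 23
f 36 21 37
f 36 37 23
f 37 21 22
f 37 22 23
f 39 38 42
f 39 42 40
f 40 42 43
f 40 43 41
f 42 38 44
f 42 44 43
f 43 44 45
f 43 45 41
f 44 38 46
f 44 46 45
f 45 46 47
f 45 47 41
f 46 38 48
f 46 48 47
f 47 48 49
f 47 49 41
f 48 38 50
f 48 50 49
f 49 50 51
f 49 51 41
f 50 38 52
f 50 52 51
f 51 52 53
f 51 53 41
f 52 38 54
f 52 54 53
f 53 54 55
f 53 55 41
f 54 38 56
f 54 56 55
f 55 56 57
f 55 57 41
f 56 38 58
f 56 58 57
f 57 58 59
f 57 59 41
f 58 38 60
f 58 60 59
f 59 60 61
f 59 61 41
f 60 38 62
f 60 62 61
f 61 62 63
f 61 63 41
f 62 38 39
f 62 39 63
f 63 39 40
f 63 40 41



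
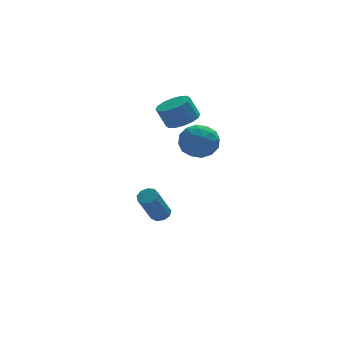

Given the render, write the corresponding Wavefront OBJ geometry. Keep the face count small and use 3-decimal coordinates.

v 1.661 -1.573 2.254
v 2.153 -1.025 2.929
v 3.067 -2.095 1.651
v 3.559 -1.547 2.326
v 3.034 -2.344 2.618
v 2.165 -2.022 2.991
v 3.055 -1.098 1.589
v 2.186 -0.776 1.962
v 3.015 -0.731 2.518
v 3.002 -1.502 3.153
v 2.218 -1.618 1.427
v 2.205 -2.389 2.062
v 1.784 -1.253 2.644
v 3.436 -1.867 1.936
v 3.128 -2.335 2.108
v 3.417 -2.013 2.504
v 1.79 -1.839 2.681
v 2.08 -1.517 3.077
v 2.598 -2.293 2.895
v 3.14 -1.603 1.503
v 3.43 -1.281 1.899
v 1.803 -1.107 2.076
v 2.092 -0.785 2.472
v 2.622 -0.827 1.685
v 2.58 -0.759 2.799
v 3.406 -1.065 2.445
v 3.11 -0.801 2.012
v 2.599 -0.612 2.231
v 2.572 -1.211 3.173
v 3.398 -1.518 2.819
v 3.09 -1.987 2.99
v 2.579 -1.797 3.209
v 3.078 -1.039 2.931
v 1.822 -1.602 1.761
v 2.648 -1.909 1.407
v 2.641 -1.323 1.371
v 2.13 -1.133 1.59
v 1.814 -2.055 2.135
v 2.64 -2.361 1.781
v 2.621 -2.508 2.349
v 2.11 -2.319 2.568
v 2.142 -2.081 1.649
v 2.436 0.792 2.557
v 3.032 0.271 2.892
v 2.58 0.426 3.938
v 1.984 0.948 3.603
v 3.212 0.678 2.909
v 2.76 0.833 3.955
v 3.184 1.115 2.832
v 2.732 1.27 3.878
v 2.956 1.466 2.682
v 2.504 1.621 3.728
v 2.588 1.637 2.497
v 2.136 1.792 3.543
v 2.18 1.581 2.329
v 1.728 1.736 3.375
v 1.84 1.314 2.222
v 1.388 1.469 3.268
v 1.66 0.907 2.205
v 1.208 1.062 3.251
v 1.688 0.47 2.282
v 1.236 0.625 3.328
v 1.916 0.119 2.432
v 1.464 0.274 3.478
v 2.284 -0.052 2.617
v 1.832 0.103 3.663
v 2.692 0.004 2.785
v 2.24 0.159 3.831
v 1.337 0.666 -3.399
v 1.686 0.267 -3.387
v 0.931 -0.345 -1.789
v 0.583 0.054 -1.801
v 1.821 0.555 -3.213
v 1.066 -0.057 -1.615
v 1.73 0.895 -3.126
v 0.975 0.282 -1.528
v 1.455 1.128 -3.166
v 0.7 0.515 -1.569
v 1.125 1.145 -3.316
v 0.371 0.532 -1.718
v 0.894 0.938 -3.504
v 0.14 0.326 -1.906
v 0.871 0.604 -3.643
v 0.116 -0.008 -2.045
v 1.066 0.299 -3.668
v 0.311 -0.313 -2.07
v 1.388 0.166 -3.567
v 0.633 -0.446 -1.969
f 1 38 17
f 38 12 41
f 17 41 6
f 38 41 17
f 1 17 13
f 17 6 18
f 13 18 2
f 17 18 13
f 1 13 22
f 13 2 23
f 22 23 8
f 13 23 22
f 1 22 34
f 22 8 37
f 34 37 11
f 22 37 34
f 1 34 38
f 34 11 42
f 38 42 12
f 34 42 38
f 2 18 29
f 18 6 32
f 29 32 10
f 18 32 29
f 6 41 19
f 41 12 40
f 19 40 5
f 41 40 19
f 12 42 39
f 42 11 35
f 39 35 3
f 42 35 39
f 11 37 36
f 37 8 24
f 36 24 7
f 37 24 36
f 8 23 28
f 23 2 25
f 28 25 9
f 23 25 28
f 4 30 16
f 30 10 31
f 16 31 5
f 30 31 16
f 4 16 14
f 16 5 15
f 14 15 3
f 16 15 14
f 4 14 21
f 14 3 20
f 21 20 7
f 14 20 21
f 4 21 26
f 21 7 27
f 26 27 9
f 21 27 26
f 4 26 30
f 26 9 33
f 30 33 10
f 26 33 30
f 5 31 19
f 31 10 32
f 19 32 6
f 31 32 19
f 3 15 39
f 15 5 40
f 39 40 12
f 15 40 39
f 7 20 36
f 20 3 35
f 36 35 11
f 20 35 36
f 9 27 28
f 27 7 24
f 28 24 8
f 27 24 28
f 10 33 29
f 33 9 25
f 29 25 2
f 33 25 29
f 44 43 47
f 44 47 45
f 45 47 48
f 45 48 46
f 47 43 49
f 47 49 48
f 48 49 50
f 48 50 46
f 49 43 51
f 49 51 50
f 50 51 52
f 50 52 46
f 51 43 53
f 51 53 52
f 52 53 54
f 52 54 46
f 53 43 55
f 53 55 54
f 54 55 56
f 54 56 46
f 55 43 57
f 55 57 56
f 56 57 58
f 56 58 46
f 57 43 59
f 57 59 58
f 58 59 60
f 58 60 46
f 59 43 61
f 59 61 60
f 60 61 62
f 60 62 46
f 61 43 63
f 61 63 62
f 62 63 64
f 62 64 46
f 63 43 65
f 63 65 64
f 64 65 66
f 64 66 46
f 65 43 67
f 65 67 66
f 66 67 68
f 66 68 46
f 67 43 44
f 67 44 68
f 68 44 45
f 68 45 46
f 70 69 73
f 70 73 71
f 71 73 74
f 71 74 72
f 73 69 75
f 73 75 74
f 74 75 76
f 74 76 72
f 75 69 77
f 75 77 76
f 76 77 78
f 76 78 72
f 77 69 79
f 77 79 78
f 78 79 80
f 78 80 72
f 79 69 81
f 79 81 80
f 80 81 82
f 80 82 72
f 81 69 83
f 81 83 82
f 82 83 84
f 82 84 72
f 83 69 85
f 83 85 84
f 84 85 86
f 84 86 72
f 85 69 87
f 85 87 86
f 86 87 88
f 86 88 72
f 87 69 70
f 87 70 88
f 88 70 71
f 88 71 72



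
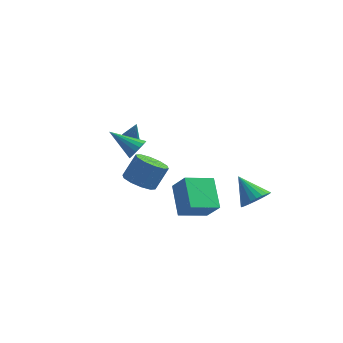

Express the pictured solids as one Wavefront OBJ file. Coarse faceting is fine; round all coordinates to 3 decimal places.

v -0.294 -3.011 2.521
v 0.036 -2.793 3.073
v -1.866 -3.009 3.459
v -0.054 -2.518 2.923
v -0.199 -2.357 2.68
v -0.365 -2.345 2.401
v -0.516 -2.486 2.149
v -0.616 -2.747 1.982
v -0.642 -3.069 1.939
v -0.589 -3.377 2.029
v -0.468 -3.601 2.232
v -0.307 -3.69 2.5
v -0.144 -3.624 2.774
v -0.015 -3.417 2.989
v 0.05 -3.117 3.097
v -3.311 2.616 -0.667
v -2.83 2.826 -0.793
v -2.709 2.184 0.907
v -3.015 3.068 -0.656
v -3.313 3.137 -0.523
v -3.611 3.007 -0.445
v -3.794 2.728 -0.452
v -3.792 2.406 -0.541
v -3.607 2.165 -0.678
v -3.309 2.096 -0.811
v -3.011 2.226 -0.889
v -2.828 2.505 -0.882
v 1.347 -0.008 -3.284
v 0.431 1.361 -2.047
v 0.434 0.429 -4.444
v -0.482 1.798 -3.208
v 2.522 1.202 -3.752
v 1.606 2.571 -2.516
v 1.609 1.639 -4.913
v 0.693 3.008 -3.676
v 3.884 2.968 -3.89
v 4.377 2.577 -3.192
v 2.636 3.532 -2.69
v 4.521 2.914 -3.201
v 4.568 3.259 -3.315
v 4.511 3.561 -3.516
v 4.358 3.772 -3.774
v 4.133 3.861 -4.049
v 3.87 3.814 -4.301
v 3.609 3.638 -4.49
v 3.39 3.36 -4.587
v 3.246 3.023 -4.578
v 3.2 2.677 -4.465
v 3.257 2.376 -4.264
v 3.41 2.165 -4.006
v 3.635 2.076 -3.73
v 3.898 2.123 -3.478
v 4.158 2.299 -3.29
v -3.207 3.499 -4.654
v -2.571 4.103 -5.194
v -2.077 4.824 -3.806
v -2.713 4.221 -3.266
v -3.132 4.4 -5.148
v -2.638 5.121 -3.761
v -3.722 4.353 -4.914
v -3.228 5.074 -3.526
v -4.115 3.98 -4.58
v -3.621 4.701 -3.192
v -4.162 3.423 -4.274
v -3.668 4.144 -2.887
v -3.843 2.896 -4.114
v -3.349 3.617 -2.726
v -3.282 2.599 -4.159
v -2.788 3.32 -2.772
v -2.692 2.646 -4.394
v -2.198 3.367 -3.006
v -2.299 3.019 -4.728
v -1.805 3.74 -3.34
v -2.252 3.576 -5.033
v -1.758 4.297 -3.646
f 2 1 4
f 2 4 3
f 4 1 5
f 4 5 3
f 5 1 6
f 5 6 3
f 6 1 7
f 6 7 3
f 7 1 8
f 7 8 3
f 8 1 9
f 8 9 3
f 9 1 10
f 9 10 3
f 10 1 11
f 10 11 3
f 11 1 12
f 11 12 3
f 12 1 13
f 12 13 3
f 13 1 14
f 13 14 3
f 14 1 15
f 14 15 3
f 15 1 2
f 15 2 3
f 17 16 19
f 17 19 18
f 19 16 20
f 19 20 18
f 20 16 21
f 20 21 18
f 21 16 22
f 21 22 18
f 22 16 23
f 22 23 18
f 23 16 24
f 23 24 18
f 24 16 25
f 24 25 18
f 25 16 26
f 25 26 18
f 26 16 27
f 26 27 18
f 27 16 17
f 27 17 18
f 29 31 28
f 32 29 28
f 28 31 30
f 30 32 28
f 29 35 31
f 33 29 32
f 33 35 29
f 31 35 30
f 34 32 30
f 30 35 34
f 34 33 32
f 35 33 34
f 37 36 39
f 37 39 38
f 39 36 40
f 39 40 38
f 40 36 41
f 40 41 38
f 41 36 42
f 41 42 38
f 42 36 43
f 42 43 38
f 43 36 44
f 43 44 38
f 44 36 45
f 44 45 38
f 45 36 46
f 45 46 38
f 46 36 47
f 46 47 38
f 47 36 48
f 47 48 38
f 48 36 49
f 48 49 38
f 49 36 50
f 49 50 38
f 50 36 51
f 50 51 38
f 51 36 52
f 51 52 38
f 52 36 53
f 52 53 38
f 53 36 37
f 53 37 38
f 55 54 58
f 55 58 56
f 56 58 59
f 56 59 57
f 58 54 60
f 58 60 59
f 59 60 61
f 59 61 57
f 60 54 62
f 60 62 61
f 61 62 63
f 61 63 57
f 62 54 64
f 62 64 63
f 63 64 65
f 63 65 57
f 64 54 66
f 64 66 65
f 65 66 67
f 65 67 57
f 66 54 68
f 66 68 67
f 67 68 69
f 67 69 57
f 68 54 70
f 68 70 69
f 69 70 71
f 69 71 57
f 70 54 72
f 70 72 71
f 71 72 73
f 71 73 57
f 72 54 74
f 72 74 73
f 73 74 75
f 73 75 57
f 74 54 55
f 74 55 75
f 75 55 56
f 75 56 57



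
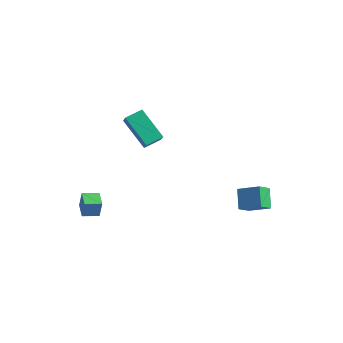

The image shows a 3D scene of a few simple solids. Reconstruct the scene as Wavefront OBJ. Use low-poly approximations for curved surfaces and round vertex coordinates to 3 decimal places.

v -2.924 -3.647 -2.809
v -2.738 -3.619 -1.806
v -2.394 -2.93 -2.927
v -2.207 -2.902 -1.924
v -2.153 -4.238 -2.936
v -1.966 -4.21 -1.933
v -1.622 -3.521 -3.054
v -1.436 -3.493 -2.051
v 1.935 3.852 -3.398
v 1.923 3.034 -2.823
v 3.093 4.228 -2.837
v 3.08 3.41 -2.262
v 2.58 3.21 -4.298
v 2.567 2.392 -3.723
v 3.737 3.586 -3.737
v 3.725 2.768 -3.162
v -1.974 -1.32 2.85
v -1.38 -1.782 3.554
v -1.653 -0.436 3.16
v -1.059 -0.898 3.863
v -0.481 -1.402 1.537
v 0.113 -1.864 2.24
v -0.16 -0.518 1.846
v 0.434 -0.98 2.55
f 2 4 1
f 5 2 1
f 1 4 3
f 3 5 1
f 2 8 4
f 6 2 5
f 6 8 2
f 4 8 3
f 7 5 3
f 3 8 7
f 7 6 5
f 8 6 7
f 10 12 9
f 13 10 9
f 9 12 11
f 11 13 9
f 10 16 12
f 14 10 13
f 14 16 10
f 12 16 11
f 15 13 11
f 11 16 15
f 15 14 13
f 16 14 15
f 18 20 17
f 21 18 17
f 17 20 19
f 19 21 17
f 18 24 20
f 22 18 21
f 22 24 18
f 20 24 19
f 23 21 19
f 19 24 23
f 23 22 21
f 24 22 23



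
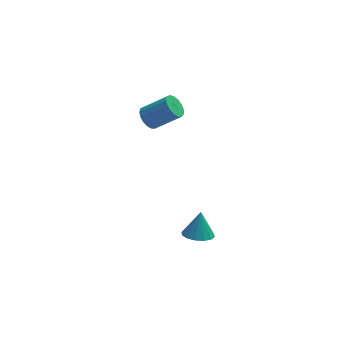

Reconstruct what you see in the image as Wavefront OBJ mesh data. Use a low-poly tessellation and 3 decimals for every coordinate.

v -0.637 -3.876 -2.284
v 0.021 -3.315 -2.599
v -0.423 -3.304 -0.816
v -0.383 -3.065 -2.637
v -0.855 -3.032 -2.581
v -1.268 -3.226 -2.445
v -1.513 -3.593 -2.266
v -1.523 -4.037 -2.092
v -1.295 -4.437 -1.969
v -0.892 -4.687 -1.931
v -0.42 -4.719 -1.988
v -0.006 -4.526 -2.123
v 0.238 -4.158 -2.302
v 0.248 -3.715 -2.476
v -2.618 3.816 1.192
v -2.287 3.301 0.661
v -0.791 3.01 1.877
v -1.122 3.524 2.408
v -2.14 3.646 0.562
v -0.643 3.354 1.777
v -2.101 4.029 0.606
v -0.604 3.737 1.822
v -2.182 4.363 0.786
v -0.685 4.072 2.001
v -2.362 4.572 1.058
v -0.865 4.281 2.273
v -2.601 4.608 1.361
v -1.104 4.316 2.576
v -2.844 4.462 1.625
v -1.347 4.171 2.841
v -3.036 4.168 1.791
v -1.539 3.877 3.006
v -3.131 3.794 1.819
v -1.634 3.502 3.034
v -3.11 3.424 1.704
v -1.613 3.133 2.919
v -2.976 3.144 1.471
v -1.479 2.853 2.686
v -2.76 3.018 1.175
v -1.263 2.727 2.39
v -2.511 3.075 0.883
v -1.014 2.784 2.098
f 2 1 4
f 2 4 3
f 4 1 5
f 4 5 3
f 5 1 6
f 5 6 3
f 6 1 7
f 6 7 3
f 7 1 8
f 7 8 3
f 8 1 9
f 8 9 3
f 9 1 10
f 9 10 3
f 10 1 11
f 10 11 3
f 11 1 12
f 11 12 3
f 12 1 13
f 12 13 3
f 13 1 14
f 13 14 3
f 14 1 2
f 14 2 3
f 16 15 19
f 16 19 17
f 17 19 20
f 17 20 18
f 19 15 21
f 19 21 20
f 20 21 22
f 20 22 18
f 21 15 23
f 21 23 22
f 22 23 24
f 22 24 18
f 23 15 25
f 23 25 24
f 24 25 26
f 24 26 18
f 25 15 27
f 25 27 26
f 26 27 28
f 26 28 18
f 27 15 29
f 27 29 28
f 28 29 30
f 28 30 18
f 29 15 31
f 29 31 30
f 30 31 32
f 30 32 18
f 31 15 33
f 31 33 32
f 32 33 34
f 32 34 18
f 33 15 35
f 33 35 34
f 34 35 36
f 34 36 18
f 35 15 37
f 35 37 36
f 36 37 38
f 36 38 18
f 37 15 39
f 37 39 38
f 38 39 40
f 38 40 18
f 39 15 41
f 39 41 40
f 40 41 42
f 40 42 18
f 41 15 16
f 41 16 42
f 42 16 17
f 42 17 18



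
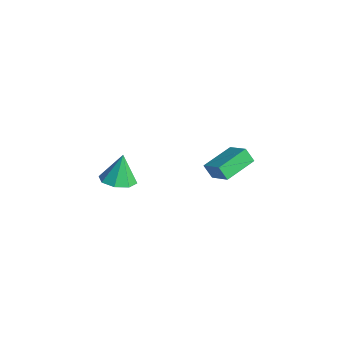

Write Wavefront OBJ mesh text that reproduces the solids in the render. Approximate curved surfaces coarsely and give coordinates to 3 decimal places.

v 1.74 -4.037 -2.208
v 2.639 -3.927 -2.116
v 1.54 -3.643 -0.712
v 2.318 -3.341 -2.313
v 1.659 -3.163 -2.449
v 1.047 -3.496 -2.443
v 0.842 -4.146 -2.3
v 1.163 -4.732 -2.103
v 1.822 -4.91 -1.968
v 2.434 -4.577 -1.973
v 1.545 1.095 -4.372
v 1.154 0.843 -3.661
v 1.135 2.806 -3.991
v 0.745 2.554 -3.279
v 2.755 1.226 -3.661
v 2.365 0.974 -2.949
v 2.346 2.937 -3.279
v 1.955 2.685 -2.568
f 2 1 4
f 2 4 3
f 4 1 5
f 4 5 3
f 5 1 6
f 5 6 3
f 6 1 7
f 6 7 3
f 7 1 8
f 7 8 3
f 8 1 9
f 8 9 3
f 9 1 10
f 9 10 3
f 10 1 2
f 10 2 3
f 12 14 11
f 15 12 11
f 11 14 13
f 13 15 11
f 12 18 14
f 16 12 15
f 16 18 12
f 14 18 13
f 17 15 13
f 13 18 17
f 17 16 15
f 18 16 17



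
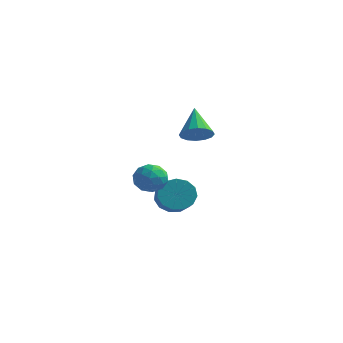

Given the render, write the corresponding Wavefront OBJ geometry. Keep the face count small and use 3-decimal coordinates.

v 1.733 -1.726 -0.532
v 2.031 -2.082 0.04
v 0.689 -2.258 -0.32
v 0.987 -2.614 0.252
v 0.882 -1.887 0.286
v 1.527 -1.558 0.155
v 1.193 -2.782 -0.435
v 1.838 -2.453 -0.566
v 1.697 -2.735 0.099
v 1.505 -2.182 0.545
v 1.215 -2.158 -0.825
v 1.023 -1.605 -0.379
v 1.974 -1.857 -0.265
v 0.746 -2.483 -0.015
v 0.685 -2.055 0.005
v 0.86 -2.265 0.34
v 1.678 -1.549 -0.197
v 1.853 -1.758 0.139
v 1.178 -1.644 0.284
v 0.867 -2.582 -0.419
v 1.042 -2.791 -0.083
v 1.86 -2.075 -0.62
v 2.035 -2.285 -0.285
v 1.542 -2.696 -0.564
v 1.952 -2.451 0.106
v 1.339 -2.763 0.231
v 1.459 -2.862 -0.173
v 1.839 -2.669 -0.25
v 1.84 -2.125 0.368
v 1.226 -2.438 0.493
v 1.164 -2.01 0.513
v 1.544 -1.817 0.436
v 1.643 -2.509 0.403
v 1.494 -1.902 -0.773
v 0.88 -2.215 -0.648
v 1.176 -2.523 -0.716
v 1.556 -2.33 -0.793
v 1.381 -1.577 -0.511
v 0.768 -1.889 -0.386
v 0.881 -1.671 -0.03
v 1.261 -1.478 -0.107
v 1.077 -1.831 -0.683
v 2.751 -1.016 2.097
v 3.095 -0.468 1.856
v 2.109 -0.144 3.163
v 2.788 -0.472 1.674
v 2.471 -0.622 1.605
v 2.229 -0.877 1.668
v 2.127 -1.17 1.846
v 2.193 -1.421 2.091
v 2.408 -1.564 2.338
v 2.715 -1.56 2.52
v 3.032 -1.41 2.589
v 3.274 -1.155 2.526
v 3.376 -0.862 2.348
v 3.31 -0.611 2.103
v -0.142 1.925 -2.785
v 0.499 2.124 -3.274
v 1.163 1.333 -2.724
v 0.522 1.135 -2.235
v 0.525 2.405 -2.901
v 1.189 1.614 -2.351
v 0.34 2.534 -2.492
v 1.004 1.743 -1.942
v 0.002 2.47 -2.175
v 0.666 1.679 -1.625
v -0.382 2.233 -2.052
v 0.282 1.442 -1.503
v -0.69 1.898 -2.162
v -0.026 1.108 -1.612
v -0.824 1.572 -2.469
v -0.159 0.781 -1.92
v -0.741 1.358 -2.877
v -0.077 0.567 -2.327
v -0.468 1.324 -3.255
v 0.196 0.534 -2.705
v -0.092 1.481 -3.484
v 0.572 0.691 -2.934
v 0.269 1.779 -3.491
v 0.933 0.988 -2.941
f 1 38 17
f 38 12 41
f 17 41 6
f 38 41 17
f 1 17 13
f 17 6 18
f 13 18 2
f 17 18 13
f 1 13 22
f 13 2 23
f 22 23 8
f 13 23 22
f 1 22 34
f 22 8 37
f 34 37 11
f 22 37 34
f 1 34 38
f 34 11 42
f 38 42 12
f 34 42 38
f 2 18 29
f 18 6 32
f 29 32 10
f 18 32 29
f 6 41 19
f 41 12 40
f 19 40 5
f 41 40 19
f 12 42 39
f 42 11 35
f 39 35 3
f 42 35 39
f 11 37 36
f 37 8 24
f 36 24 7
f 37 24 36
f 8 23 28
f 23 2 25
f 28 25 9
f 23 25 28
f 4 30 16
f 30 10 31
f 16 31 5
f 30 31 16
f 4 16 14
f 16 5 15
f 14 15 3
f 16 15 14
f 4 14 21
f 14 3 20
f 21 20 7
f 14 20 21
f 4 21 26
f 21 7 27
f 26 27 9
f 21 27 26
f 4 26 30
f 26 9 33
f 30 33 10
f 26 33 30
f 5 31 19
f 31 10 32
f 19 32 6
f 31 32 19
f 3 15 39
f 15 5 40
f 39 40 12
f 15 40 39
f 7 20 36
f 20 3 35
f 36 35 11
f 20 35 36
f 9 27 28
f 27 7 24
f 28 24 8
f 27 24 28
f 10 33 29
f 33 9 25
f 29 25 2
f 33 25 29
f 44 43 46
f 44 46 45
f 46 43 47
f 46 47 45
f 47 43 48
f 47 48 45
f 48 43 49
f 48 49 45
f 49 43 50
f 49 50 45
f 50 43 51
f 50 51 45
f 51 43 52
f 51 52 45
f 52 43 53
f 52 53 45
f 53 43 54
f 53 54 45
f 54 43 55
f 54 55 45
f 55 43 56
f 55 56 45
f 56 43 44
f 56 44 45
f 58 57 61
f 58 61 59
f 59 61 62
f 59 62 60
f 61 57 63
f 61 63 62
f 62 63 64
f 62 64 60
f 63 57 65
f 63 65 64
f 64 65 66
f 64 66 60
f 65 57 67
f 65 67 66
f 66 67 68
f 66 68 60
f 67 57 69
f 67 69 68
f 68 69 70
f 68 70 60
f 69 57 71
f 69 71 70
f 70 71 72
f 70 72 60
f 71 57 73
f 71 73 72
f 72 73 74
f 72 74 60
f 73 57 75
f 73 75 74
f 74 75 76
f 74 76 60
f 75 57 77
f 75 77 76
f 76 77 78
f 76 78 60
f 77 57 79
f 77 79 78
f 78 79 80
f 78 80 60
f 79 57 58
f 79 58 80
f 80 58 59
f 80 59 60



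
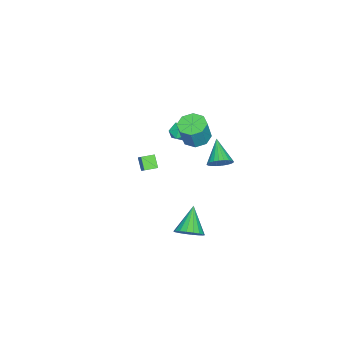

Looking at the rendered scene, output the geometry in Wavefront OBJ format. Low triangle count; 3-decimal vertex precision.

v 1.842 3.315 -4.568
v 2.455 3.399 -3.874
v 0.418 3.005 -3.272
v 2.322 3.788 -3.927
v 2.094 4.083 -4.107
v 1.816 4.225 -4.378
v 1.543 4.188 -4.687
v 1.329 3.978 -4.972
v 1.216 3.636 -5.177
v 1.228 3.231 -5.262
v 1.361 2.843 -5.209
v 1.589 2.548 -5.029
v 1.867 2.405 -4.758
v 2.14 2.443 -4.449
v 2.354 2.653 -4.164
v 2.467 2.994 -3.959
v -1.85 1.826 1.475
v -1.184 1.948 1.734
v -1.696 0.672 1.626
v -1.03 0.794 1.885
v -1.612 0.995 2.269
v -1.707 1.708 2.176
v -1.173 0.912 1.184
v -1.268 1.625 1.091
v -0.765 1.383 1.555
v -1.036 1.435 2.226
v -1.844 1.185 1.134
v -2.115 1.237 1.805
v -1.093 4.064 -0.097
v -0.613 4.166 0.547
v -2.347 3.316 0.957
v -0.774 4.437 0.548
v -0.985 4.652 0.45
v -1.212 4.777 0.269
v -1.42 4.794 0.032
v -1.58 4.699 -0.224
v -1.665 4.508 -0.461
v -1.663 4.25 -0.642
v -1.574 3.963 -0.741
v -1.412 3.691 -0.741
v -1.202 3.476 -0.643
v -0.975 3.351 -0.463
v -0.766 3.334 -0.226
v -0.607 3.429 0.03
v -0.522 3.62 0.267
v -0.524 3.879 0.449
v -1.274 -1.338 -1.524
v -0.764 -0.897 -0.913
v -1.831 -0.697 -1.522
v -1.322 -0.256 -0.91
v -0.778 -0.904 -2.25
v -0.269 -0.463 -1.638
v -1.336 -0.263 -2.247
v -0.826 0.178 -1.636
v -0.026 2.969 2.857
v 0.787 3.237 2.577
v 1.318 3.179 4.064
v 0.506 2.911 4.343
v 0.378 3.766 2.744
v 0.909 3.708 4.231
v -0.268 3.828 2.977
v 0.263 3.769 4.464
v -0.771 3.386 3.139
v -0.24 3.328 4.626
v -0.838 2.701 3.136
v -0.307 2.643 4.623
v -0.429 2.172 2.969
v 0.102 2.114 4.456
v 0.217 2.111 2.736
v 0.748 2.052 4.223
v 0.72 2.552 2.574
v 1.251 2.494 4.061
f 2 1 4
f 2 4 3
f 4 1 5
f 4 5 3
f 5 1 6
f 5 6 3
f 6 1 7
f 6 7 3
f 7 1 8
f 7 8 3
f 8 1 9
f 8 9 3
f 9 1 10
f 9 10 3
f 10 1 11
f 10 11 3
f 11 1 12
f 11 12 3
f 12 1 13
f 12 13 3
f 13 1 14
f 13 14 3
f 14 1 15
f 14 15 3
f 15 1 16
f 15 16 3
f 16 1 2
f 16 2 3
f 17 28 22
f 17 22 18
f 17 18 24
f 17 24 27
f 17 27 28
f 18 22 26
f 22 28 21
f 28 27 19
f 27 24 23
f 24 18 25
f 20 26 21
f 20 21 19
f 20 19 23
f 20 23 25
f 20 25 26
f 21 26 22
f 19 21 28
f 23 19 27
f 25 23 24
f 26 25 18
f 30 29 32
f 30 32 31
f 32 29 33
f 32 33 31
f 33 29 34
f 33 34 31
f 34 29 35
f 34 35 31
f 35 29 36
f 35 36 31
f 36 29 37
f 36 37 31
f 37 29 38
f 37 38 31
f 38 29 39
f 38 39 31
f 39 29 40
f 39 40 31
f 40 29 41
f 40 41 31
f 41 29 42
f 41 42 31
f 42 29 43
f 42 43 31
f 43 29 44
f 43 44 31
f 44 29 45
f 44 45 31
f 45 29 46
f 45 46 31
f 46 29 30
f 46 30 31
f 48 50 47
f 51 48 47
f 47 50 49
f 49 51 47
f 48 54 50
f 52 48 51
f 52 54 48
f 50 54 49
f 53 51 49
f 49 54 53
f 53 52 51
f 54 52 53
f 56 55 59
f 56 59 57
f 57 59 60
f 57 60 58
f 59 55 61
f 59 61 60
f 60 61 62
f 60 62 58
f 61 55 63
f 61 63 62
f 62 63 64
f 62 64 58
f 63 55 65
f 63 65 64
f 64 65 66
f 64 66 58
f 65 55 67
f 65 67 66
f 66 67 68
f 66 68 58
f 67 55 69
f 67 69 68
f 68 69 70
f 68 70 58
f 69 55 71
f 69 71 70
f 70 71 72
f 70 72 58
f 71 55 56
f 71 56 72
f 72 56 57
f 72 57 58

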